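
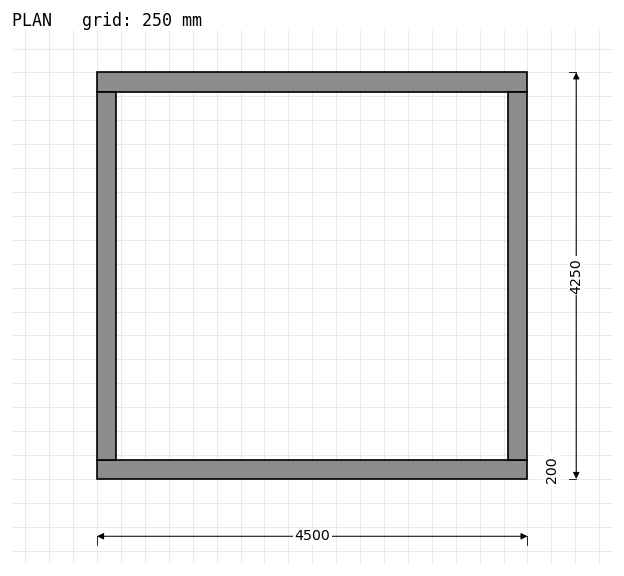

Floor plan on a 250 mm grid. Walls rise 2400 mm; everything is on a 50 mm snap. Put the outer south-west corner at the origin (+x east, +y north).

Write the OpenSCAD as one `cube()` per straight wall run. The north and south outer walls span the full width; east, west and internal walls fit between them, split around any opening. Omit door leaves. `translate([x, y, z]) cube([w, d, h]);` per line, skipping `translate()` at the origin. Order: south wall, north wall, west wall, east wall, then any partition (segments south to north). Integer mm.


cube([4500, 200, 2400]);
translate([0, 4050, 0]) cube([4500, 200, 2400]);
translate([0, 200, 0]) cube([200, 3850, 2400]);
translate([4300, 200, 0]) cube([200, 3850, 2400]);


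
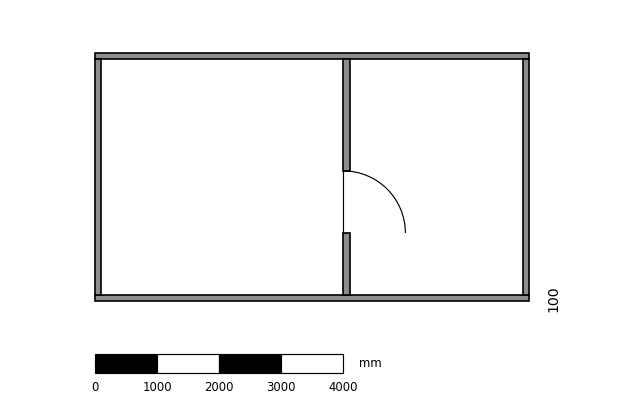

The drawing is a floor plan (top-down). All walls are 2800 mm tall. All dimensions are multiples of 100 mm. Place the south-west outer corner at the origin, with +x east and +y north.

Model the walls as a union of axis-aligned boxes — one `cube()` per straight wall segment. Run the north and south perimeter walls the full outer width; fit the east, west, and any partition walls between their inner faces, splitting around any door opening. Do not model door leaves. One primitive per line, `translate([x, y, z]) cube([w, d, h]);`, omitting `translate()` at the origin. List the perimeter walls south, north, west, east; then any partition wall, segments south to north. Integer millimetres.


cube([7000, 100, 2800]);
translate([0, 3900, 0]) cube([7000, 100, 2800]);
translate([0, 100, 0]) cube([100, 3800, 2800]);
translate([6900, 100, 0]) cube([100, 3800, 2800]);
translate([4000, 100, 0]) cube([100, 1000, 2800]);
translate([4000, 2100, 0]) cube([100, 1800, 2800]);


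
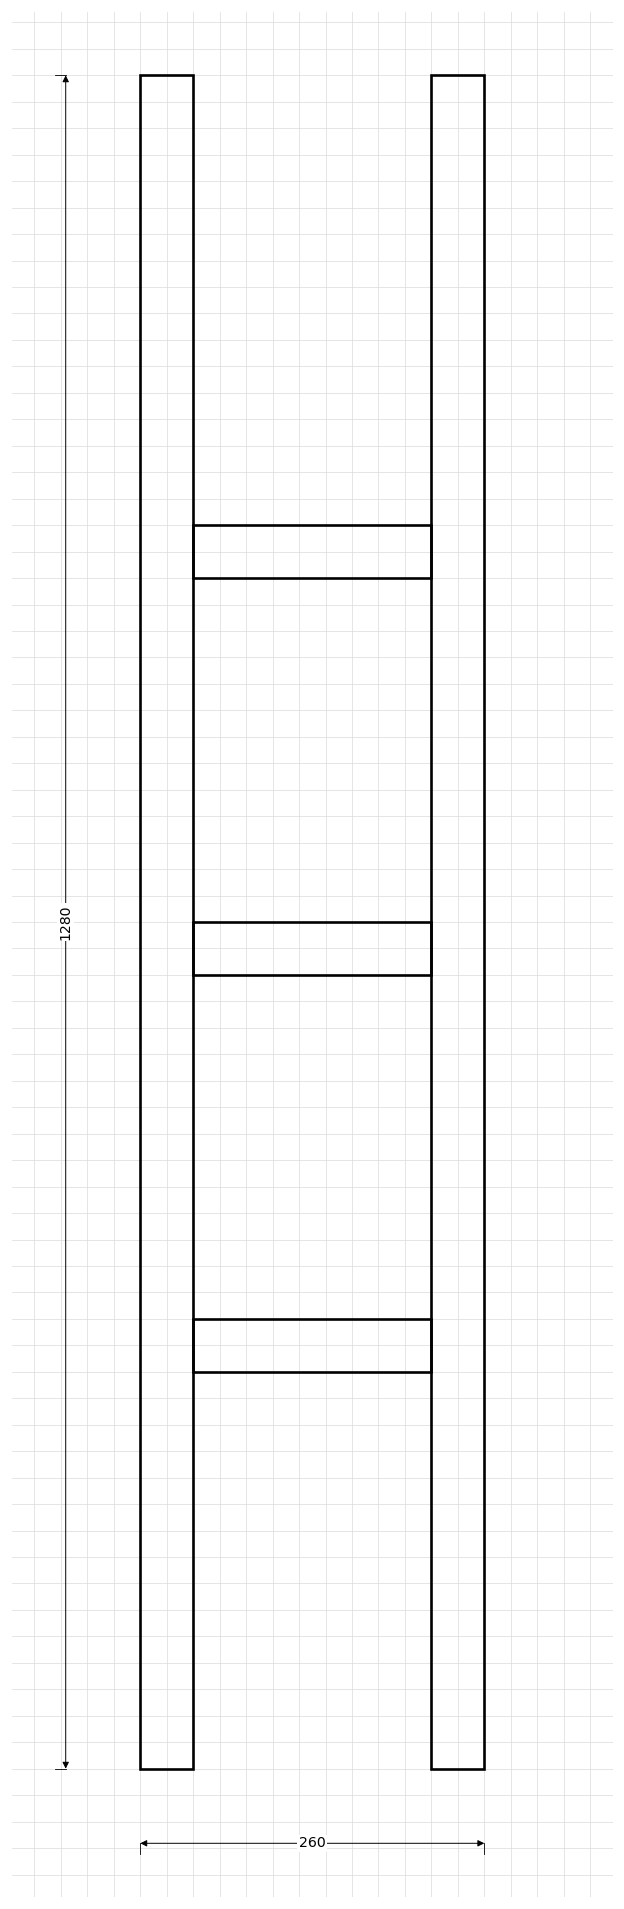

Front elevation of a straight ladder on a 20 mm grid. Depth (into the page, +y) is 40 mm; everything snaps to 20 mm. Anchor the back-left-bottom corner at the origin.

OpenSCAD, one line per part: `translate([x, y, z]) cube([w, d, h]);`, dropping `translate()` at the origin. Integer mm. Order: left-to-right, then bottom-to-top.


cube([40, 40, 1280]);
translate([40, 0, 300]) cube([180, 40, 40]);
translate([40, 0, 600]) cube([180, 40, 40]);
translate([40, 0, 900]) cube([180, 40, 40]);
translate([220, 0, 0]) cube([40, 40, 1280]);


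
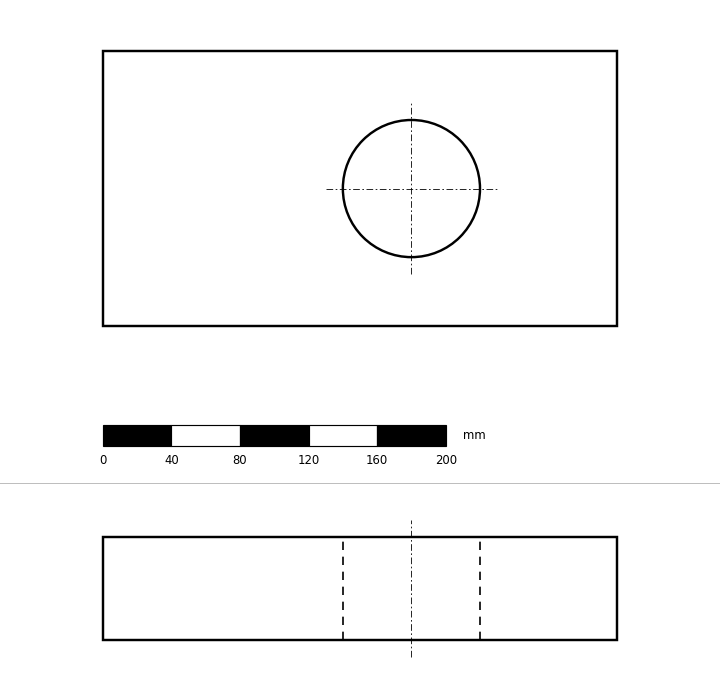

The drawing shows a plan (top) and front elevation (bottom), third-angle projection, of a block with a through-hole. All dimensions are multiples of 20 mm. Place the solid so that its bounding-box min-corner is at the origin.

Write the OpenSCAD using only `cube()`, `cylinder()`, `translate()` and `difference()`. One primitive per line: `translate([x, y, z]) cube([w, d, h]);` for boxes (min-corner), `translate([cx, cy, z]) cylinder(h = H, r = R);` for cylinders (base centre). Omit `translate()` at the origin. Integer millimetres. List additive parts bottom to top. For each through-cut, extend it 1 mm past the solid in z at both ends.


difference() {
  cube([300, 160, 60]);
  translate([180, 80, -1]) cylinder(h = 62, r = 40);
}


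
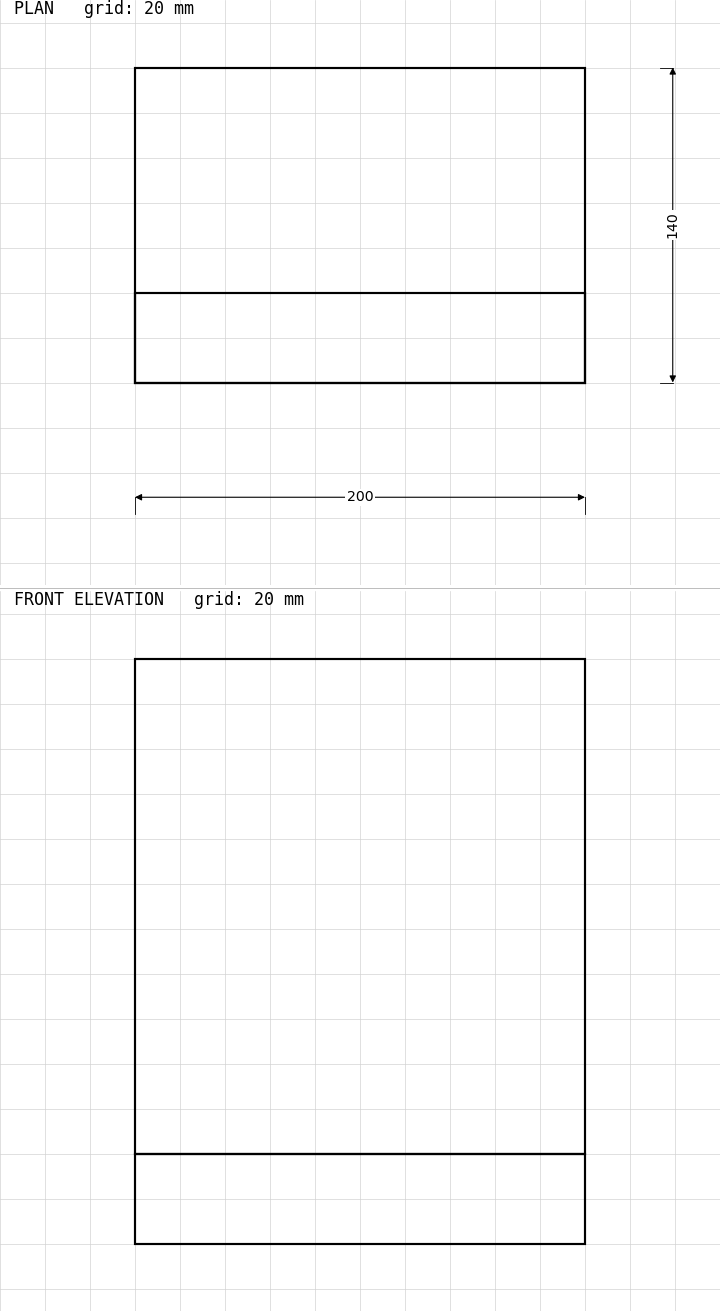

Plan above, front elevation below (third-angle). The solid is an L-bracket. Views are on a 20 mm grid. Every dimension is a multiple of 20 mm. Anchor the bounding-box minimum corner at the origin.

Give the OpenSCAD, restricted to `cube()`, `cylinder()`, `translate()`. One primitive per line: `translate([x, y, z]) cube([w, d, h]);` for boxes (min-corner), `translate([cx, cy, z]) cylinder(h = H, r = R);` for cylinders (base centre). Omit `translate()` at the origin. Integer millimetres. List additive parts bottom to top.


cube([200, 140, 40]);
translate([0, 0, 40]) cube([200, 40, 220]);


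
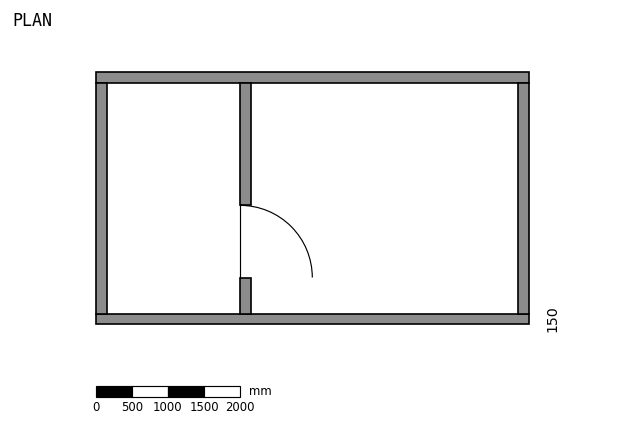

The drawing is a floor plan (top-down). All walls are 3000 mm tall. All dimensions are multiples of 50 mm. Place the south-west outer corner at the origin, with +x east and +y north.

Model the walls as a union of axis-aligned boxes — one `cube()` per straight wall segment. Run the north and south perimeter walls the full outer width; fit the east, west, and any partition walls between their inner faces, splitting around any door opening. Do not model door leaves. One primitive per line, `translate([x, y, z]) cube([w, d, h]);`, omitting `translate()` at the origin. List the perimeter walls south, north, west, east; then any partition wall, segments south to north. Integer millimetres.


cube([6000, 150, 3000]);
translate([0, 3350, 0]) cube([6000, 150, 3000]);
translate([0, 150, 0]) cube([150, 3200, 3000]);
translate([5850, 150, 0]) cube([150, 3200, 3000]);
translate([2000, 150, 0]) cube([150, 500, 3000]);
translate([2000, 1650, 0]) cube([150, 1700, 3000]);


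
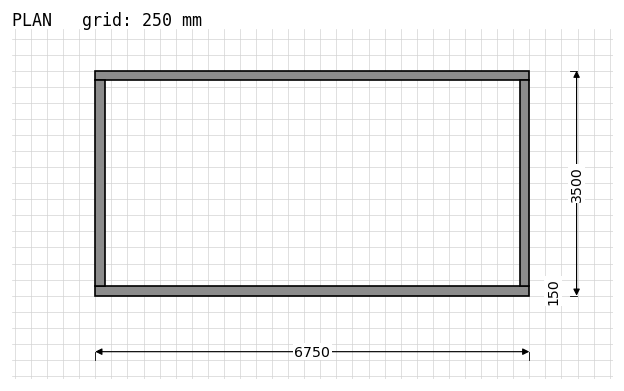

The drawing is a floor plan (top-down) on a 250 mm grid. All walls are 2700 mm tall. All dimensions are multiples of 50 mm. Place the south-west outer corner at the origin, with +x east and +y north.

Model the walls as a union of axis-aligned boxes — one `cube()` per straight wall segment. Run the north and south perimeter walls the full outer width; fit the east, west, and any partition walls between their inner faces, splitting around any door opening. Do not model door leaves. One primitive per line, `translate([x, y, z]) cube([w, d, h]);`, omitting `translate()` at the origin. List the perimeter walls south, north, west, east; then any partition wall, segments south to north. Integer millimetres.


cube([6750, 150, 2700]);
translate([0, 3350, 0]) cube([6750, 150, 2700]);
translate([0, 150, 0]) cube([150, 3200, 2700]);
translate([6600, 150, 0]) cube([150, 3200, 2700]);


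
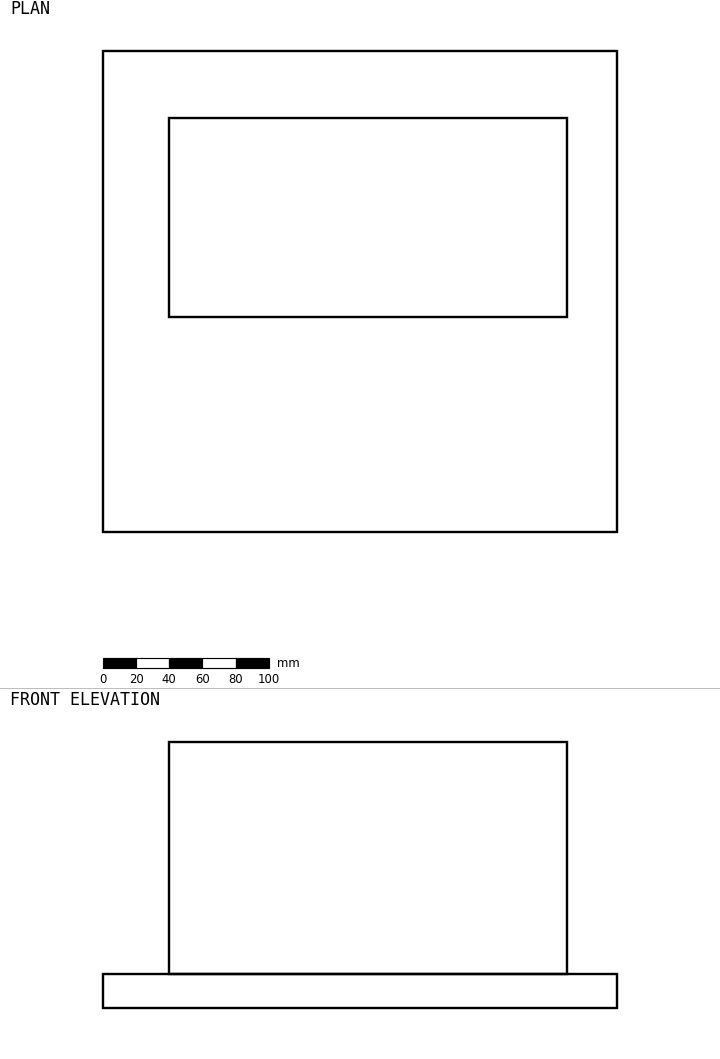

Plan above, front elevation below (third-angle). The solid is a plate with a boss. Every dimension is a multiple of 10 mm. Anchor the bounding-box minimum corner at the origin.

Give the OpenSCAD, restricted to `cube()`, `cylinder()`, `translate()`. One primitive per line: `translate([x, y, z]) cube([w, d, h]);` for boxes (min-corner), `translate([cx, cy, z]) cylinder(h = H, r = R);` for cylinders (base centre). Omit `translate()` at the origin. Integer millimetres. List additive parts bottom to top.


cube([310, 290, 20]);
translate([40, 130, 20]) cube([240, 120, 140]);


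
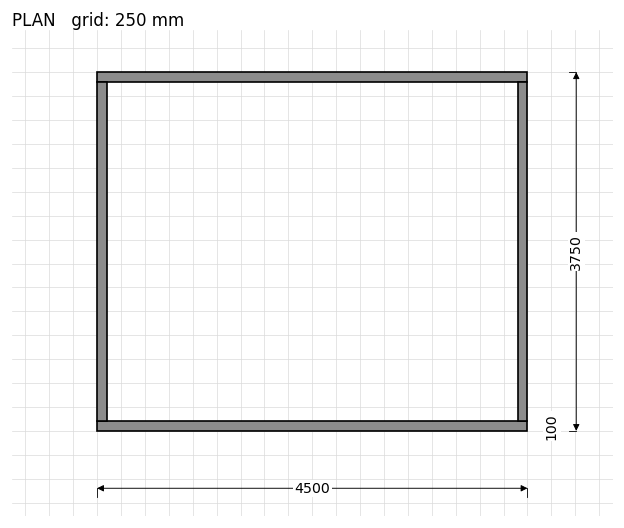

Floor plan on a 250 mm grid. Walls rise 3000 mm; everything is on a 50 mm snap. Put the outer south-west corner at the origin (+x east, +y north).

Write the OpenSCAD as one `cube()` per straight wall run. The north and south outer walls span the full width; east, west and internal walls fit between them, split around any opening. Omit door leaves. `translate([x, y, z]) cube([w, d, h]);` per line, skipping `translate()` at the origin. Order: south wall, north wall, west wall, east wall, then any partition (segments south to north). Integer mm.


cube([4500, 100, 3000]);
translate([0, 3650, 0]) cube([4500, 100, 3000]);
translate([0, 100, 0]) cube([100, 3550, 3000]);
translate([4400, 100, 0]) cube([100, 3550, 3000]);


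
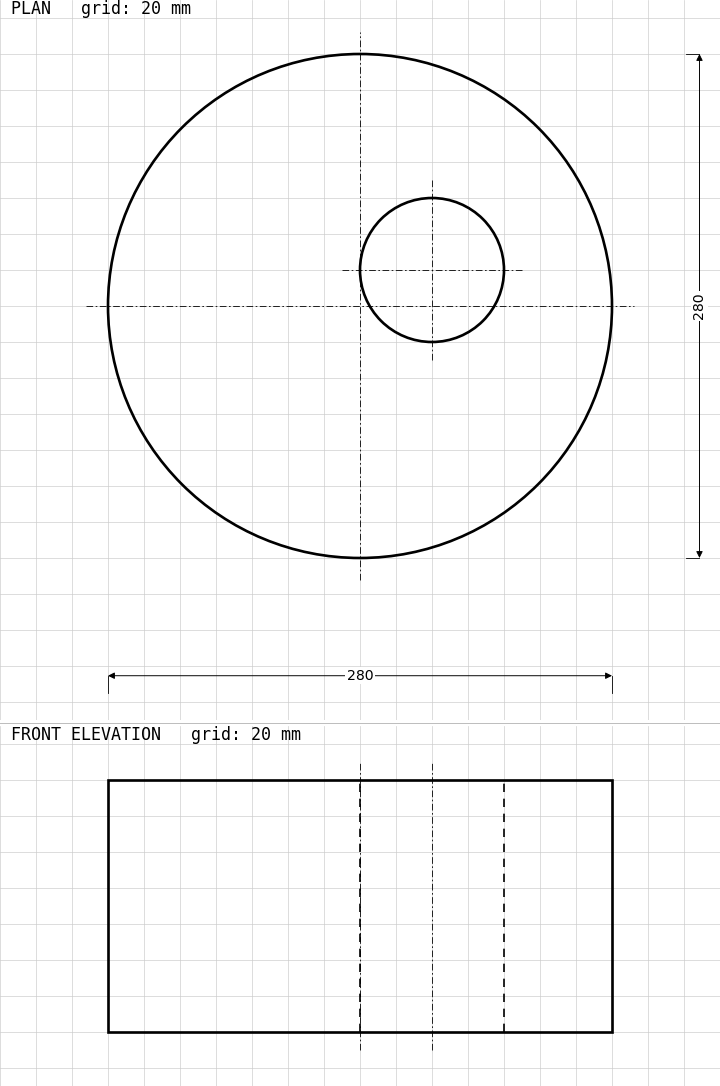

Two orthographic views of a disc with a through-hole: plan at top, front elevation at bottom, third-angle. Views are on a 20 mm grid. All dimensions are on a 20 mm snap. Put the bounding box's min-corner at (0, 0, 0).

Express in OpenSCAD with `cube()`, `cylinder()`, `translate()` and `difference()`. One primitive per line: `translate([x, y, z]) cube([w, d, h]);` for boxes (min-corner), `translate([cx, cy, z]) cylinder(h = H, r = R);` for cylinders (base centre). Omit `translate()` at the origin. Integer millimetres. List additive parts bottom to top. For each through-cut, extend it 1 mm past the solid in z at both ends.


difference() {
  translate([140, 140, 0]) cylinder(h = 140, r = 140);
  translate([180, 160, -1]) cylinder(h = 142, r = 40);
}


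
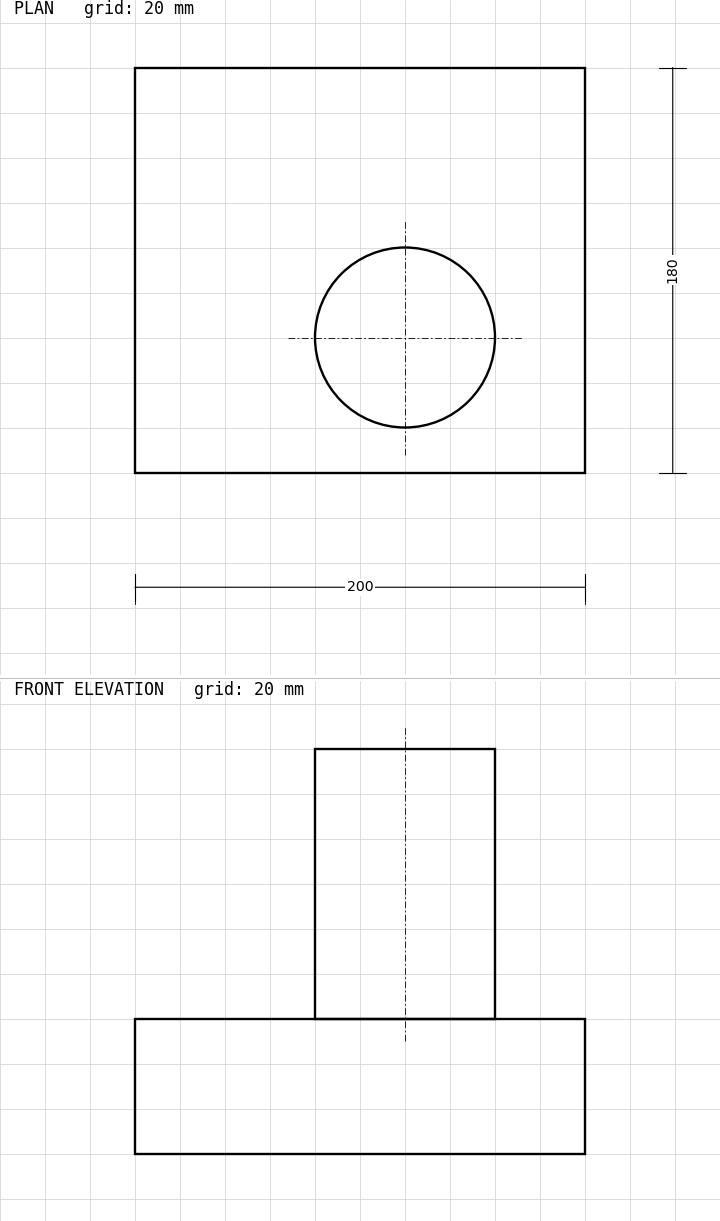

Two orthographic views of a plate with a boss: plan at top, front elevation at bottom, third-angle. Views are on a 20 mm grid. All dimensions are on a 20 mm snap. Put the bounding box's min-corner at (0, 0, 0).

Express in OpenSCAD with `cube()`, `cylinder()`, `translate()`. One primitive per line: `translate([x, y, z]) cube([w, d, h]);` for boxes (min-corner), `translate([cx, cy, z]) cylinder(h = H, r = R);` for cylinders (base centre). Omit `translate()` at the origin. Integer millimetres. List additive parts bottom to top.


cube([200, 180, 60]);
translate([120, 60, 60]) cylinder(h = 120, r = 40);


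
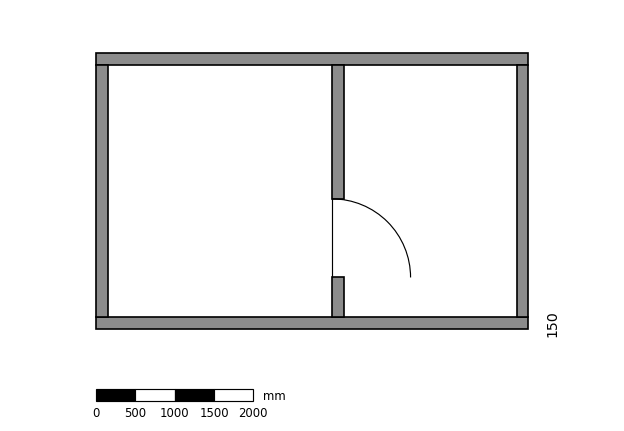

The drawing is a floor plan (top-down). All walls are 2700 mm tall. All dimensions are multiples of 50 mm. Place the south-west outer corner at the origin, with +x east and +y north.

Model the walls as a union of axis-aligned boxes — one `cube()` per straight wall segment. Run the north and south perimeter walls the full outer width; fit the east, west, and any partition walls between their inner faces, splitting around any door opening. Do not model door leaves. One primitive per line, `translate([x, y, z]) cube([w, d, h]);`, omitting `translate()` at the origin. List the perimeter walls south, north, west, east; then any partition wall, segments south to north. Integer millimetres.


cube([5500, 150, 2700]);
translate([0, 3350, 0]) cube([5500, 150, 2700]);
translate([0, 150, 0]) cube([150, 3200, 2700]);
translate([5350, 150, 0]) cube([150, 3200, 2700]);
translate([3000, 150, 0]) cube([150, 500, 2700]);
translate([3000, 1650, 0]) cube([150, 1700, 2700]);


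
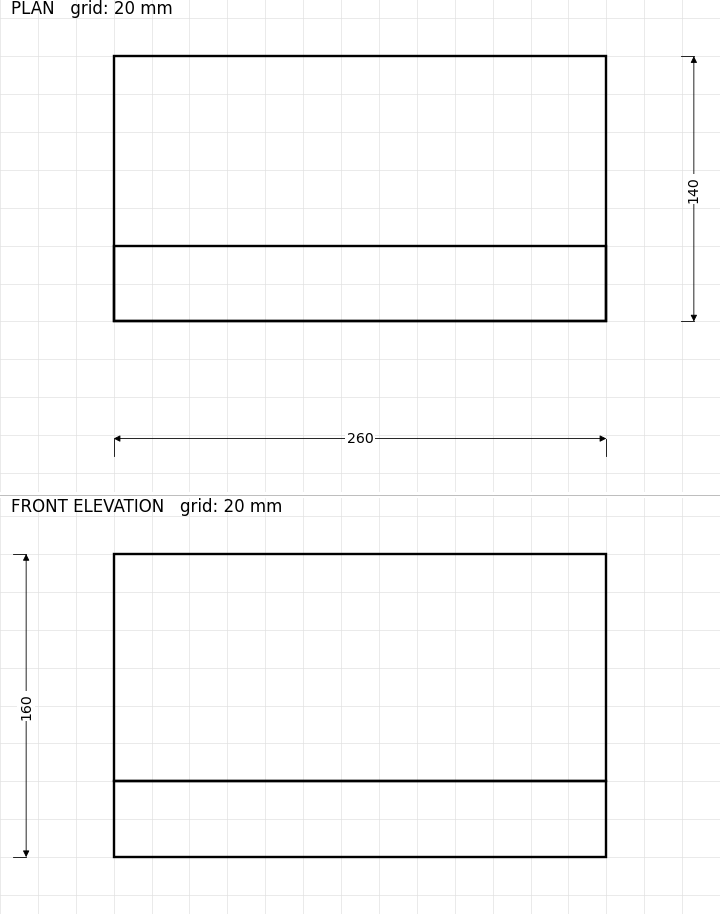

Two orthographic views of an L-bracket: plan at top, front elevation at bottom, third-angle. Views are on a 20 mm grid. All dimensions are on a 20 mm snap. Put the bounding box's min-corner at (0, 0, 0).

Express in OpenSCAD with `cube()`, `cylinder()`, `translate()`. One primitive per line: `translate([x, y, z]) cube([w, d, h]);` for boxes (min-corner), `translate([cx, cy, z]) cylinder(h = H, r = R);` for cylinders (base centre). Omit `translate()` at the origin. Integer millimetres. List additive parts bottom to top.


cube([260, 140, 40]);
translate([0, 0, 40]) cube([260, 40, 120]);


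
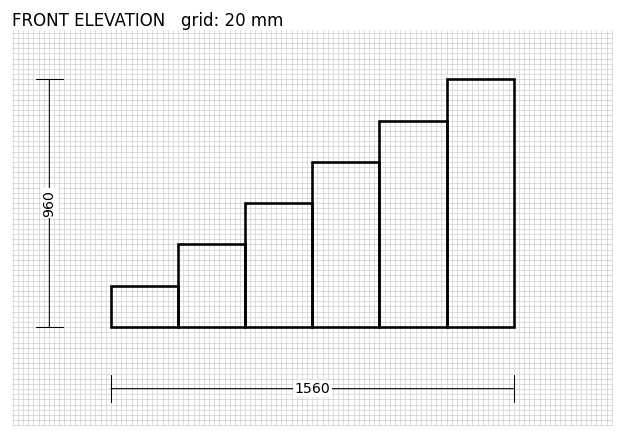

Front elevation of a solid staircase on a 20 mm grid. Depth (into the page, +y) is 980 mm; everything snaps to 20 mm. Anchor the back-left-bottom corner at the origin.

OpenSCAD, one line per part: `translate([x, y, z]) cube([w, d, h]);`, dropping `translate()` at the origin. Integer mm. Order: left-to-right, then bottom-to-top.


cube([260, 980, 160]);
translate([260, 0, 0]) cube([260, 980, 320]);
translate([520, 0, 0]) cube([260, 980, 480]);
translate([780, 0, 0]) cube([260, 980, 640]);
translate([1040, 0, 0]) cube([260, 980, 800]);
translate([1300, 0, 0]) cube([260, 980, 960]);


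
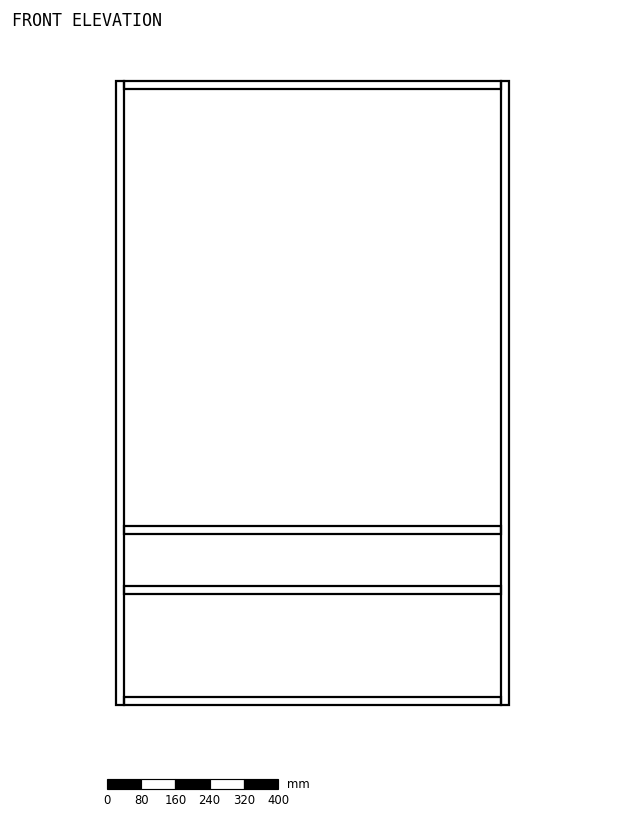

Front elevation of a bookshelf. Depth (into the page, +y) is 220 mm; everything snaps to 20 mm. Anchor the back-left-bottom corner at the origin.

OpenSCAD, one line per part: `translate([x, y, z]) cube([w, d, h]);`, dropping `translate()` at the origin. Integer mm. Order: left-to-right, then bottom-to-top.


cube([20, 220, 1460]);
translate([20, 0, 0]) cube([880, 220, 20]);
translate([20, 0, 260]) cube([880, 220, 20]);
translate([20, 0, 400]) cube([880, 220, 20]);
translate([20, 0, 1440]) cube([880, 220, 20]);
translate([900, 0, 0]) cube([20, 220, 1460]);


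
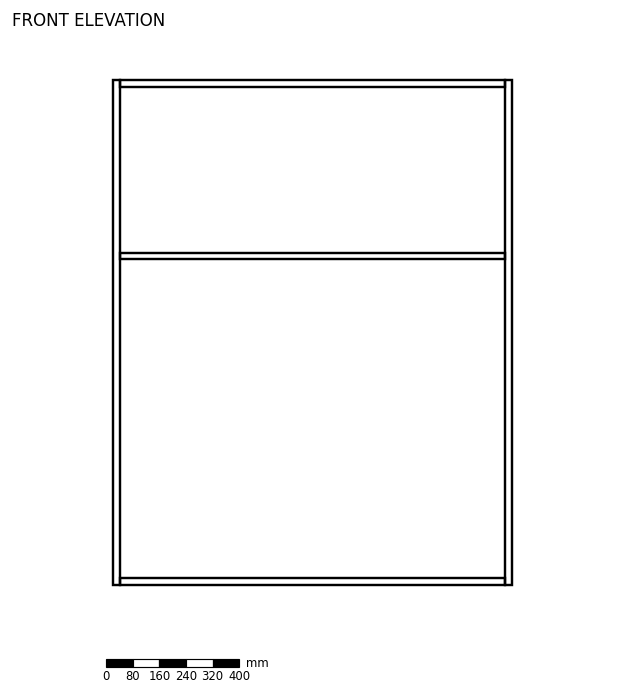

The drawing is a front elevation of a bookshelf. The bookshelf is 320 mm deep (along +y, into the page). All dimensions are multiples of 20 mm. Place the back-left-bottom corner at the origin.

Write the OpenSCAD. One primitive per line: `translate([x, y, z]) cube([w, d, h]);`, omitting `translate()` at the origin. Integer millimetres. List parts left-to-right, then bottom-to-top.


cube([20, 320, 1520]);
translate([20, 0, 0]) cube([1160, 320, 20]);
translate([20, 0, 980]) cube([1160, 320, 20]);
translate([20, 0, 1500]) cube([1160, 320, 20]);
translate([1180, 0, 0]) cube([20, 320, 1520]);


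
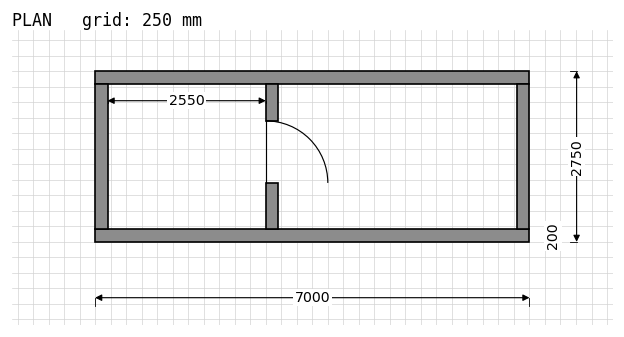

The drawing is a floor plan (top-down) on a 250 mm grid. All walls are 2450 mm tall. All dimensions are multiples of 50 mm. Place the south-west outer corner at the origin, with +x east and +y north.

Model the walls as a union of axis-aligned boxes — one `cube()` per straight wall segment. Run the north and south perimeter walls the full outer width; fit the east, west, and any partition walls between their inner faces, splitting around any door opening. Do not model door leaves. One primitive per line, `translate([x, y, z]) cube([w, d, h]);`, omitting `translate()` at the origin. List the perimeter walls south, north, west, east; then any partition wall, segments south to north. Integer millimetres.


cube([7000, 200, 2450]);
translate([0, 2550, 0]) cube([7000, 200, 2450]);
translate([0, 200, 0]) cube([200, 2350, 2450]);
translate([6800, 200, 0]) cube([200, 2350, 2450]);
translate([2750, 200, 0]) cube([200, 750, 2450]);
translate([2750, 1950, 0]) cube([200, 600, 2450]);


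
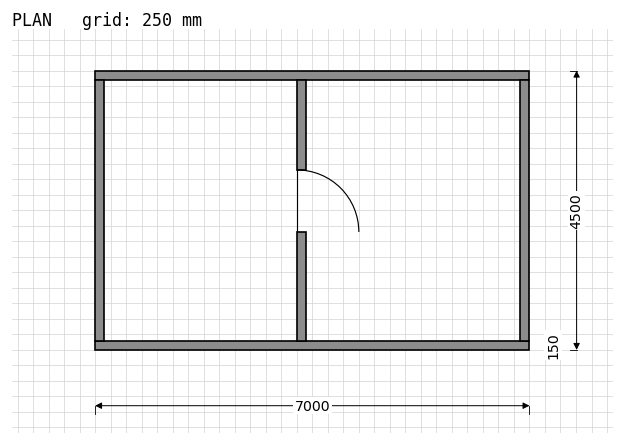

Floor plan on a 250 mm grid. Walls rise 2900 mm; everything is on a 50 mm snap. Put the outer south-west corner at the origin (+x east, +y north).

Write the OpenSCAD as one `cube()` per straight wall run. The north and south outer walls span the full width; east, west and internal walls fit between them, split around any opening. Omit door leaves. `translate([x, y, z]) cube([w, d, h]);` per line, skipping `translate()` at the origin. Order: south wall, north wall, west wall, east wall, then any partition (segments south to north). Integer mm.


cube([7000, 150, 2900]);
translate([0, 4350, 0]) cube([7000, 150, 2900]);
translate([0, 150, 0]) cube([150, 4200, 2900]);
translate([6850, 150, 0]) cube([150, 4200, 2900]);
translate([3250, 150, 0]) cube([150, 1750, 2900]);
translate([3250, 2900, 0]) cube([150, 1450, 2900]);


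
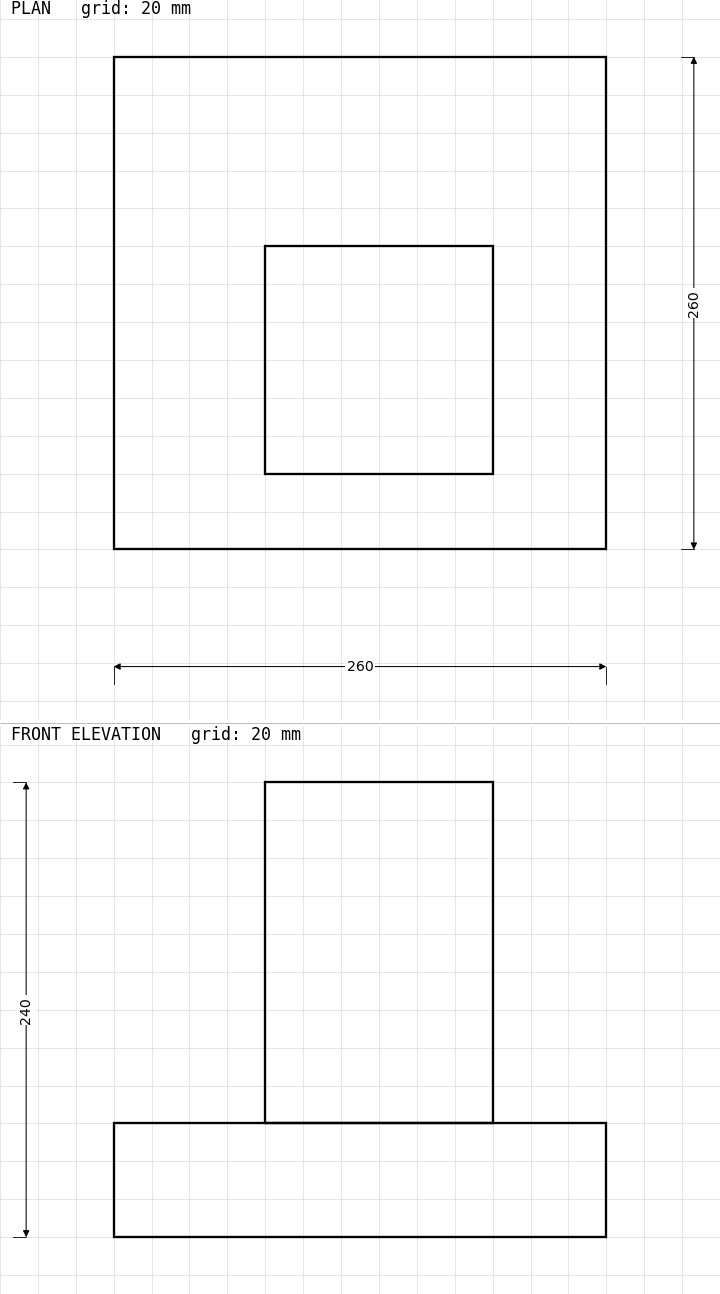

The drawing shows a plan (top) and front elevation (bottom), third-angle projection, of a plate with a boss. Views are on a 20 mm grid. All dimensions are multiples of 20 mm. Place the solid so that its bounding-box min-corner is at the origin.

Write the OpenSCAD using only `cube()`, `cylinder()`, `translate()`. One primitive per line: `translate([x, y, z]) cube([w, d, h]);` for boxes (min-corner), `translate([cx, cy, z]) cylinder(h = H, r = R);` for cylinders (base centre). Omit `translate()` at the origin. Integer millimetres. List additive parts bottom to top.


cube([260, 260, 60]);
translate([80, 40, 60]) cube([120, 120, 180]);


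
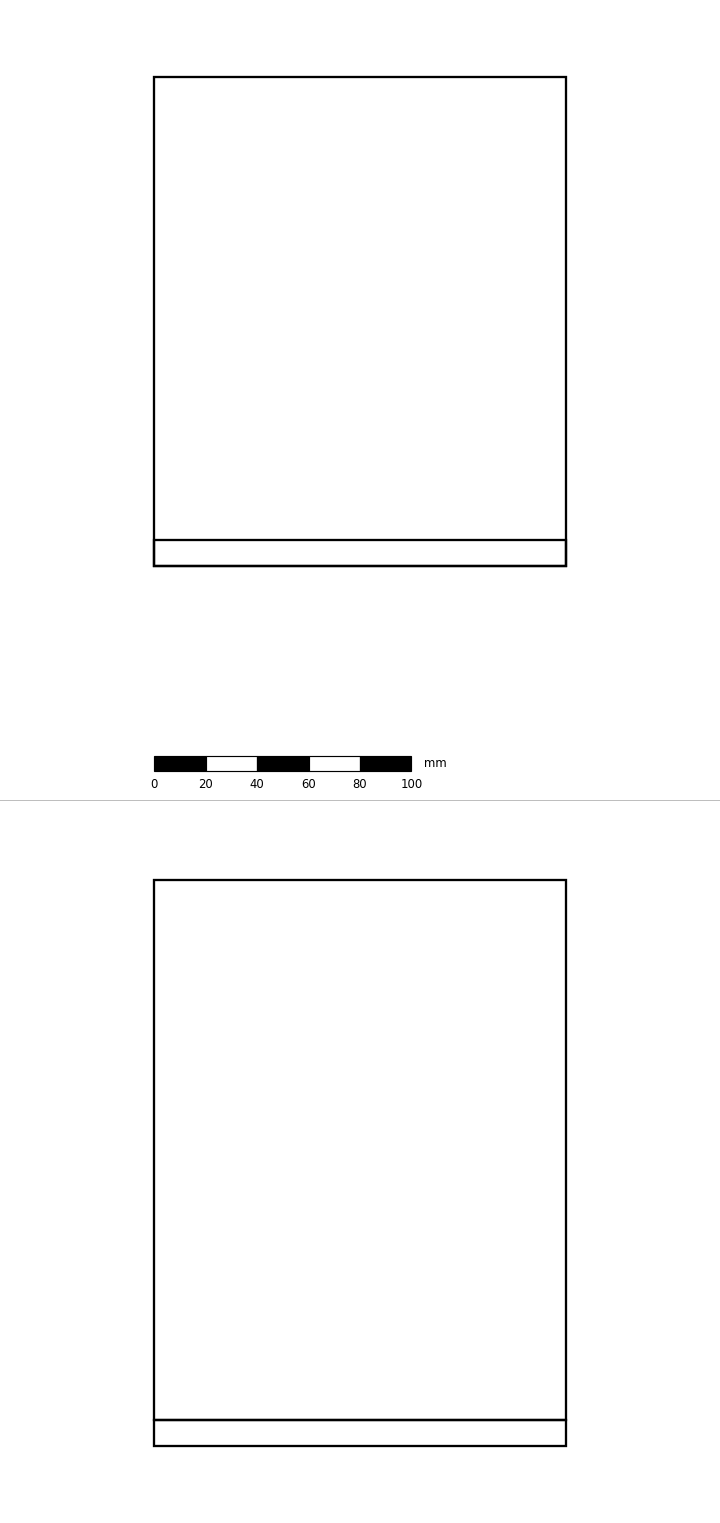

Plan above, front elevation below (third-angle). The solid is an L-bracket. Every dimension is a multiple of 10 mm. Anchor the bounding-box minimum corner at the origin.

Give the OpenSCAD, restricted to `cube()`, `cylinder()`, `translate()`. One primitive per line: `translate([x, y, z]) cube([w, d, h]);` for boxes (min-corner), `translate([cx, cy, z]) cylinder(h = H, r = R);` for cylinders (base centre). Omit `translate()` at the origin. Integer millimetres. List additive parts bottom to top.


cube([160, 190, 10]);
translate([0, 0, 10]) cube([160, 10, 210]);


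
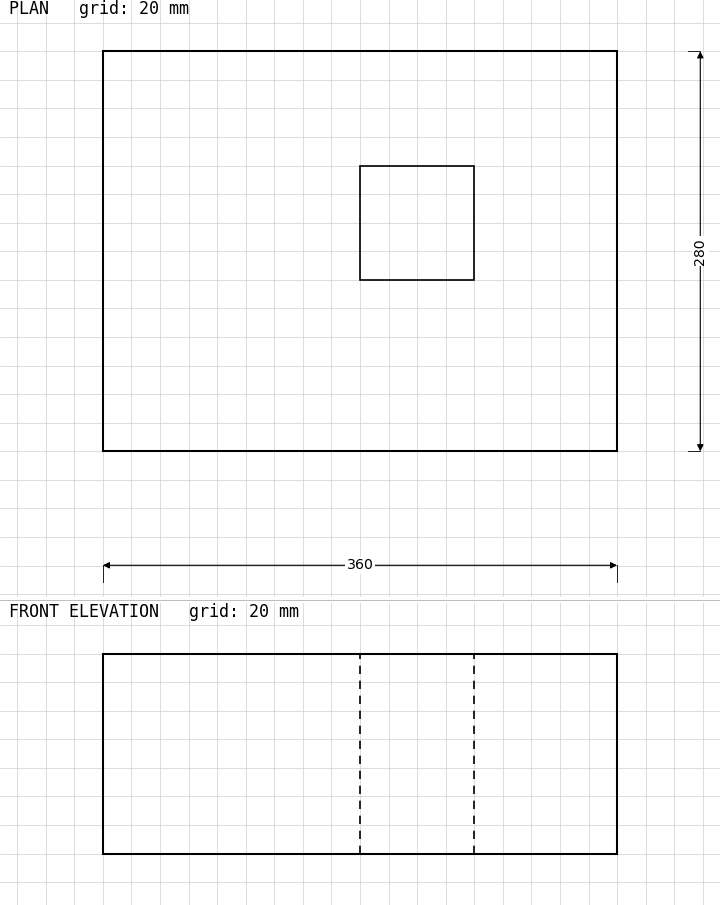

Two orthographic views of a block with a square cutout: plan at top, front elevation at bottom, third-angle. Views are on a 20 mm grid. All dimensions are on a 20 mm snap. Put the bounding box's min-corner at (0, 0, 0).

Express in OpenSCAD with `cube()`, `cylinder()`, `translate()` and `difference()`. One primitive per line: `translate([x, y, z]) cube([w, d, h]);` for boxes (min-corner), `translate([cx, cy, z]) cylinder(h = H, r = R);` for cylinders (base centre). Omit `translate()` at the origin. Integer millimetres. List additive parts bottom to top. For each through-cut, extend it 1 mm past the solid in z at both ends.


difference() {
  cube([360, 280, 140]);
  translate([180, 120, -1]) cube([80, 80, 142]);
}


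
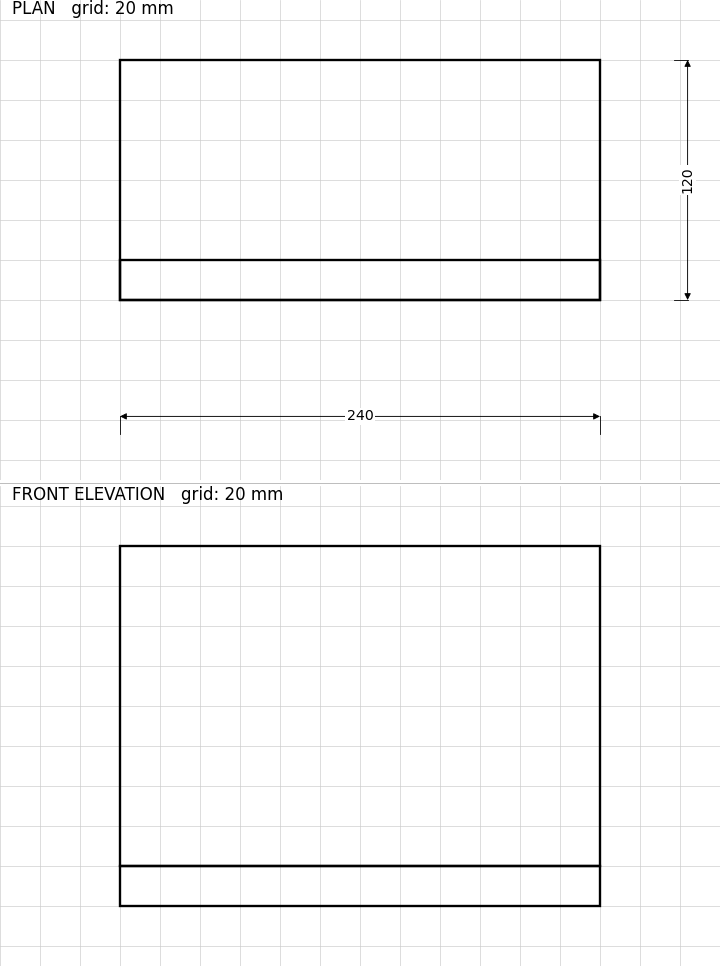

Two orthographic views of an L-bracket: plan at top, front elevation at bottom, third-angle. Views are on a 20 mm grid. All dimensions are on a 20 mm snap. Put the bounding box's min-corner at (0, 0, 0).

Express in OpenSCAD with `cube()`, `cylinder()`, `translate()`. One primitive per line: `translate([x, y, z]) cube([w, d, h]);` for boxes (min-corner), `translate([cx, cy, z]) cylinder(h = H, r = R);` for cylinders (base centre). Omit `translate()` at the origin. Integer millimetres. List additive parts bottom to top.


cube([240, 120, 20]);
translate([0, 0, 20]) cube([240, 20, 160]);


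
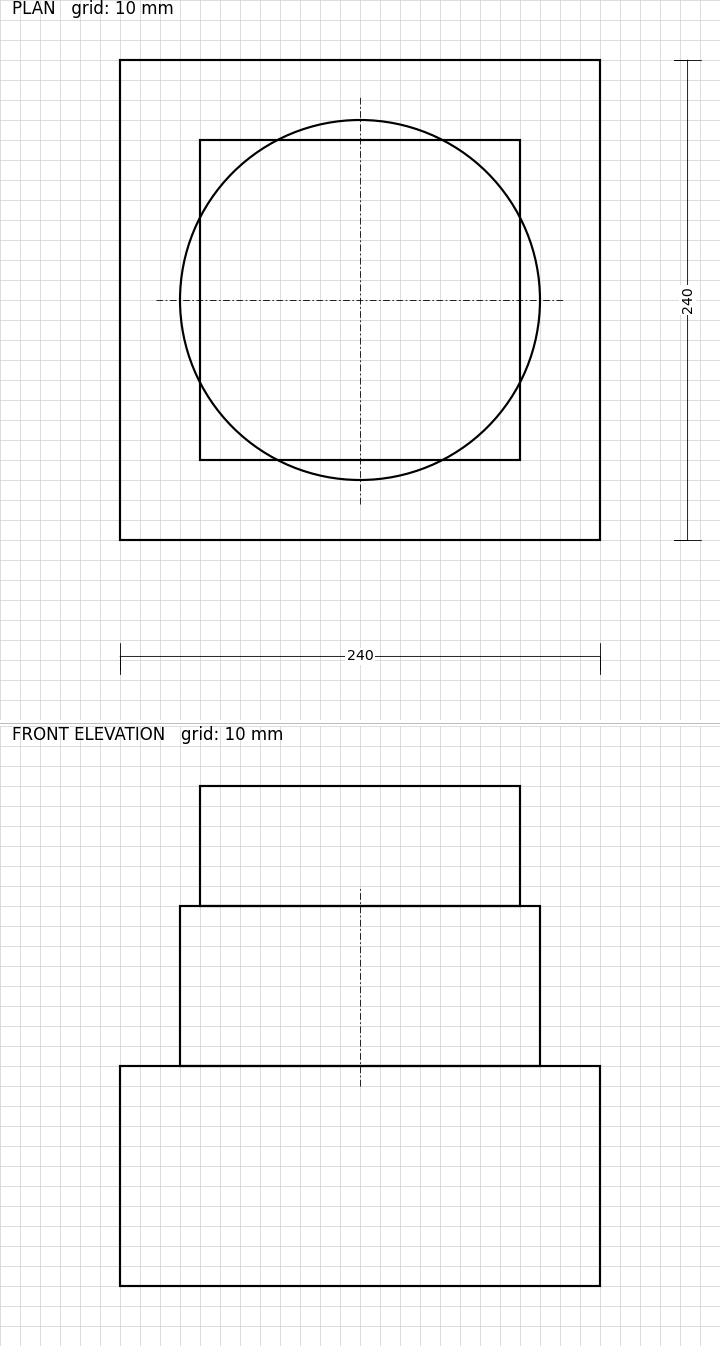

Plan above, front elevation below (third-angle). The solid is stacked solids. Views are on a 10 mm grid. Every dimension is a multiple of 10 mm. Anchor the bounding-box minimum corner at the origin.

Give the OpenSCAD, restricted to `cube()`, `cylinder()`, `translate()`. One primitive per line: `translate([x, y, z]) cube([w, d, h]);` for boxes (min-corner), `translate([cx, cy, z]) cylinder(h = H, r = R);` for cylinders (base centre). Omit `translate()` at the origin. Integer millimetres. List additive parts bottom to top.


cube([240, 240, 110]);
translate([120, 120, 110]) cylinder(h = 80, r = 90);
translate([40, 40, 190]) cube([160, 160, 60]);


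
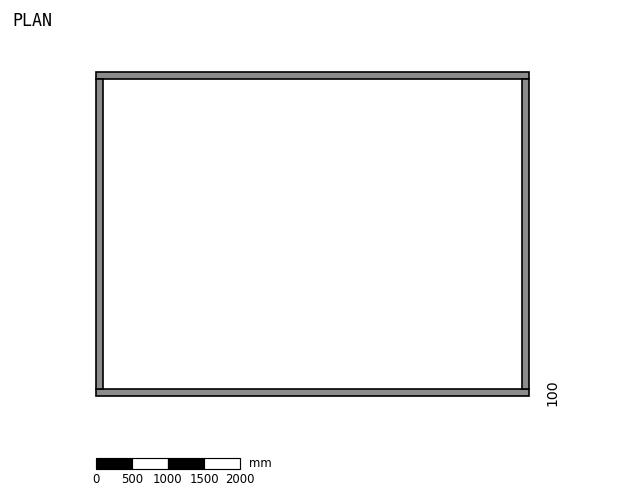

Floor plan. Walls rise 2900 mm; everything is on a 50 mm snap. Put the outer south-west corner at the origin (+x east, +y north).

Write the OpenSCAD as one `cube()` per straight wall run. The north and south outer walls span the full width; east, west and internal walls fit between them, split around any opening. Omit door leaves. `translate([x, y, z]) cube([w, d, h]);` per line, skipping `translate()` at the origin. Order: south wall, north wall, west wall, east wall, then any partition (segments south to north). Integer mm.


cube([6000, 100, 2900]);
translate([0, 4400, 0]) cube([6000, 100, 2900]);
translate([0, 100, 0]) cube([100, 4300, 2900]);
translate([5900, 100, 0]) cube([100, 4300, 2900]);


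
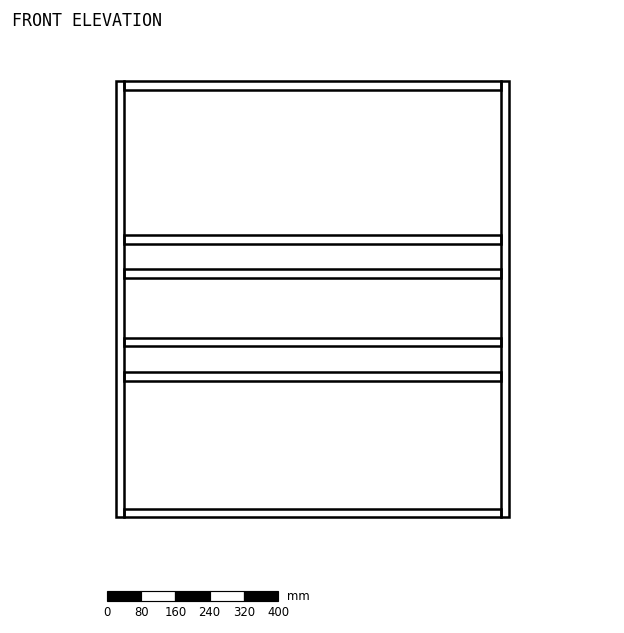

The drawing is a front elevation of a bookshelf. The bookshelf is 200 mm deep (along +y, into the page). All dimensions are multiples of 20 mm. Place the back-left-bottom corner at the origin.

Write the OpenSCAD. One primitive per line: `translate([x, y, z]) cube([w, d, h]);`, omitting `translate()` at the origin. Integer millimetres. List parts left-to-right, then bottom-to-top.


cube([20, 200, 1020]);
translate([20, 0, 0]) cube([880, 200, 20]);
translate([20, 0, 320]) cube([880, 200, 20]);
translate([20, 0, 400]) cube([880, 200, 20]);
translate([20, 0, 560]) cube([880, 200, 20]);
translate([20, 0, 640]) cube([880, 200, 20]);
translate([20, 0, 1000]) cube([880, 200, 20]);
translate([900, 0, 0]) cube([20, 200, 1020]);


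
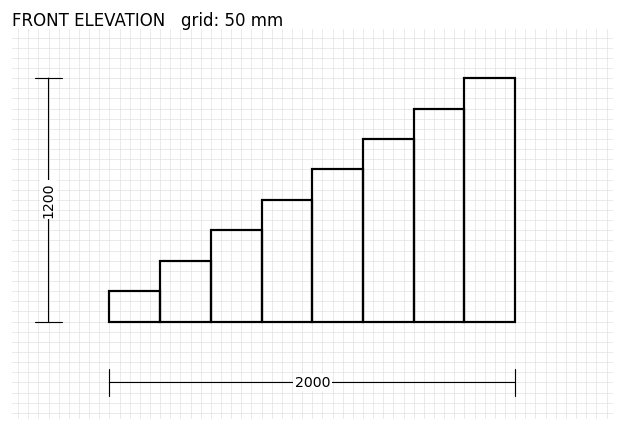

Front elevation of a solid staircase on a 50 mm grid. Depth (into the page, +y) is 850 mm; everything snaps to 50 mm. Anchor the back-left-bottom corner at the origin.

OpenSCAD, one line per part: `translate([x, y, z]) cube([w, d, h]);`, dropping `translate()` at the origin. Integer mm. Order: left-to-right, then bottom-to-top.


cube([250, 850, 150]);
translate([250, 0, 0]) cube([250, 850, 300]);
translate([500, 0, 0]) cube([250, 850, 450]);
translate([750, 0, 0]) cube([250, 850, 600]);
translate([1000, 0, 0]) cube([250, 850, 750]);
translate([1250, 0, 0]) cube([250, 850, 900]);
translate([1500, 0, 0]) cube([250, 850, 1050]);
translate([1750, 0, 0]) cube([250, 850, 1200]);


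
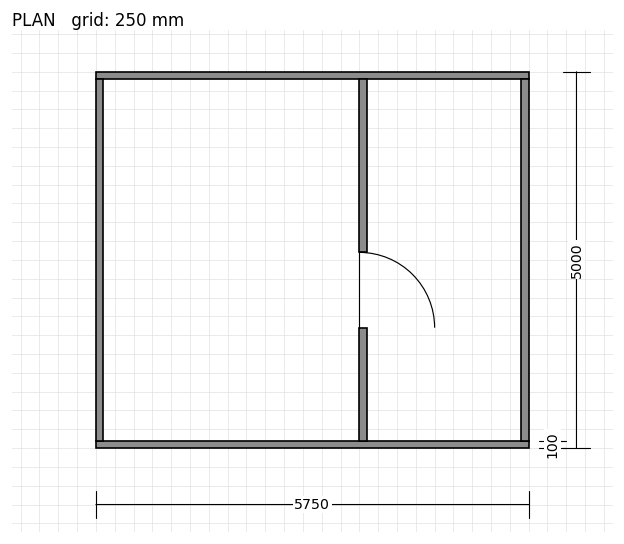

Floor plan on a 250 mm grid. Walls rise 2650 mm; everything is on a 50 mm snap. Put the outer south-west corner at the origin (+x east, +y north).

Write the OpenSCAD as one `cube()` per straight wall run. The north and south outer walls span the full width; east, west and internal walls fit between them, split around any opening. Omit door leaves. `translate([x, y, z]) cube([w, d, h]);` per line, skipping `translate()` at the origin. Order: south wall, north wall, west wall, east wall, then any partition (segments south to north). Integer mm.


cube([5750, 100, 2650]);
translate([0, 4900, 0]) cube([5750, 100, 2650]);
translate([0, 100, 0]) cube([100, 4800, 2650]);
translate([5650, 100, 0]) cube([100, 4800, 2650]);
translate([3500, 100, 0]) cube([100, 1500, 2650]);
translate([3500, 2600, 0]) cube([100, 2300, 2650]);


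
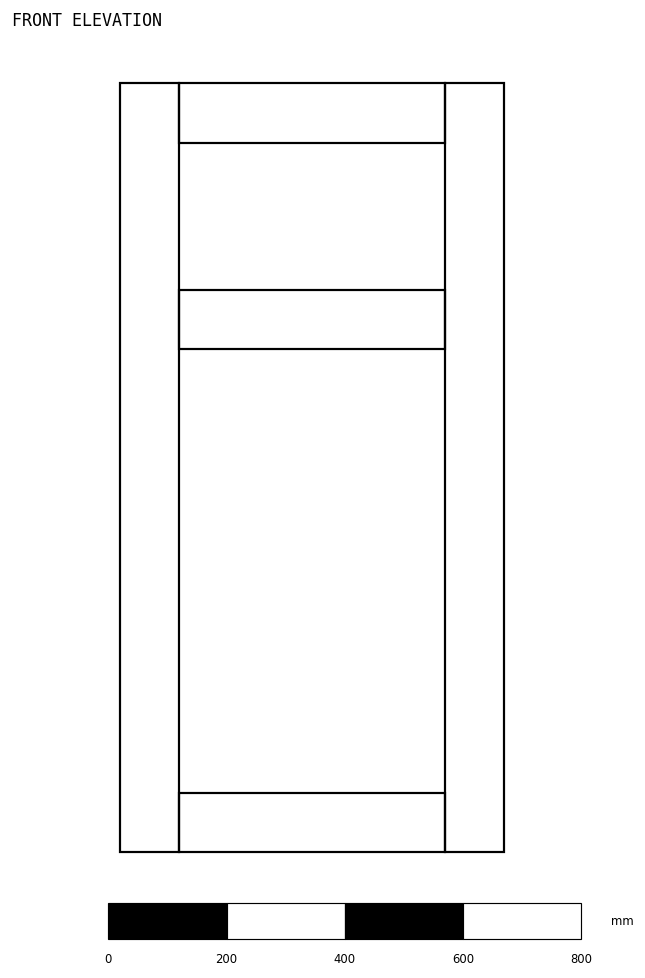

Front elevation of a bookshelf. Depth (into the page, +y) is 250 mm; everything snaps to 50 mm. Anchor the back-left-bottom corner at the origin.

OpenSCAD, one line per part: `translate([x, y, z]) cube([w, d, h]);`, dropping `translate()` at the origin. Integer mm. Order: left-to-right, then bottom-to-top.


cube([100, 250, 1300]);
translate([100, 0, 0]) cube([450, 250, 100]);
translate([100, 0, 850]) cube([450, 250, 100]);
translate([100, 0, 1200]) cube([450, 250, 100]);
translate([550, 0, 0]) cube([100, 250, 1300]);


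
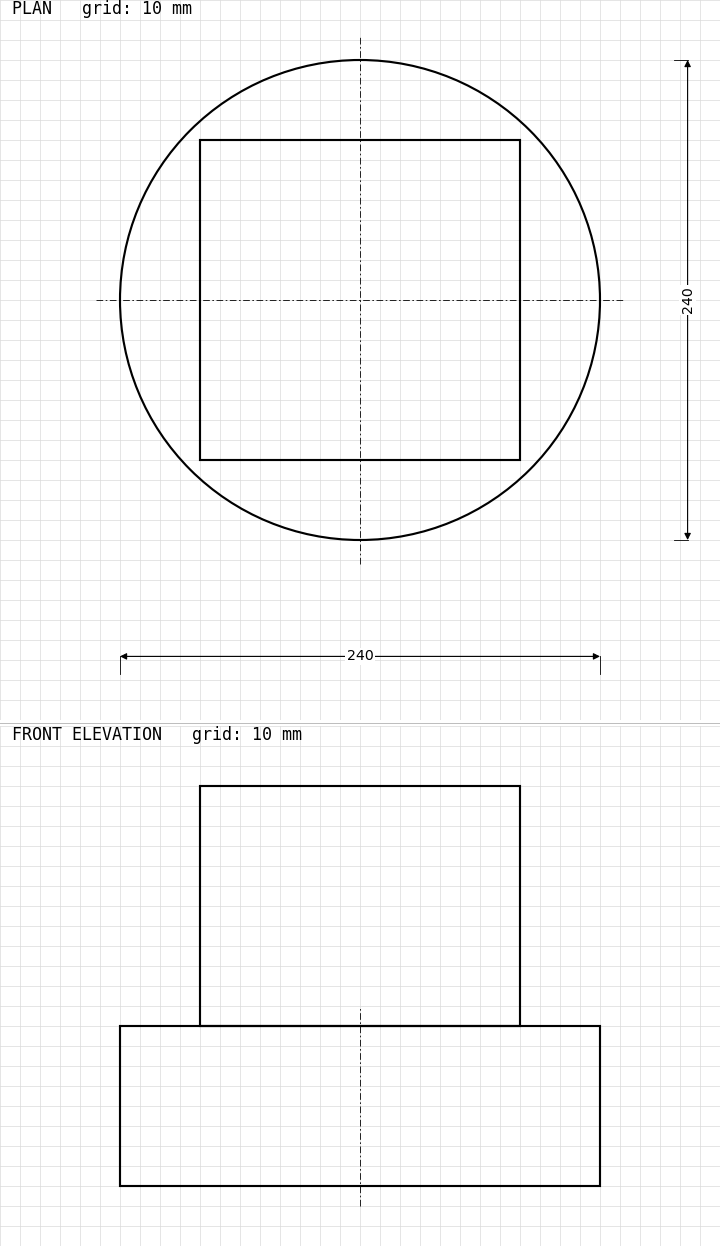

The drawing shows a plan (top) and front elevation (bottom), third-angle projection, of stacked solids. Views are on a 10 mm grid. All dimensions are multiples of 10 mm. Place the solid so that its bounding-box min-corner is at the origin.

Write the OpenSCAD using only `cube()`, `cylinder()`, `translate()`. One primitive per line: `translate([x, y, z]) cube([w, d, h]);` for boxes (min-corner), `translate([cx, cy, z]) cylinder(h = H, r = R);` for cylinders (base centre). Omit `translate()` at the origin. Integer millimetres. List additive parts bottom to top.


translate([120, 120, 0]) cylinder(h = 80, r = 120);
translate([40, 40, 80]) cube([160, 160, 120]);


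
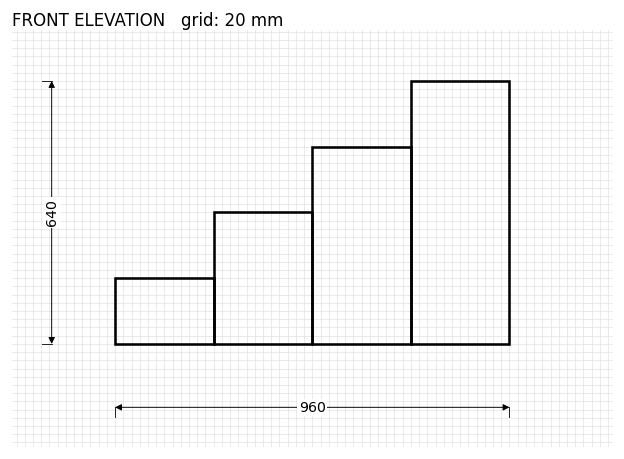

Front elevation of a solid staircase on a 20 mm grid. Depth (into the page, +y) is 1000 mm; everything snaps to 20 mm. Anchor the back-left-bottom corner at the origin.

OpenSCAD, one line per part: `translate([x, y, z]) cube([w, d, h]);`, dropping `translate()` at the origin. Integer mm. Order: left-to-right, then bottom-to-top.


cube([240, 1000, 160]);
translate([240, 0, 0]) cube([240, 1000, 320]);
translate([480, 0, 0]) cube([240, 1000, 480]);
translate([720, 0, 0]) cube([240, 1000, 640]);


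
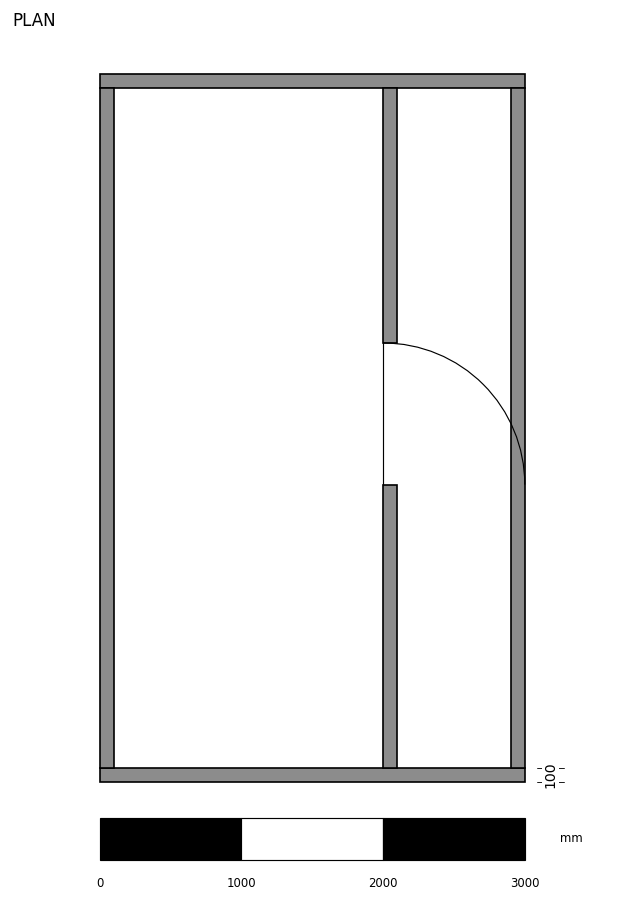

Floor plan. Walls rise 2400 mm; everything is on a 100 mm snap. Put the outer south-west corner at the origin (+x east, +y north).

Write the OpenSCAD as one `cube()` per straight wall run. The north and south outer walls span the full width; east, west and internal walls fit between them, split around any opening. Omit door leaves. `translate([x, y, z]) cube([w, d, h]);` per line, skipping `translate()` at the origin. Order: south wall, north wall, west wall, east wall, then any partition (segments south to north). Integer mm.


cube([3000, 100, 2400]);
translate([0, 4900, 0]) cube([3000, 100, 2400]);
translate([0, 100, 0]) cube([100, 4800, 2400]);
translate([2900, 100, 0]) cube([100, 4800, 2400]);
translate([2000, 100, 0]) cube([100, 2000, 2400]);
translate([2000, 3100, 0]) cube([100, 1800, 2400]);


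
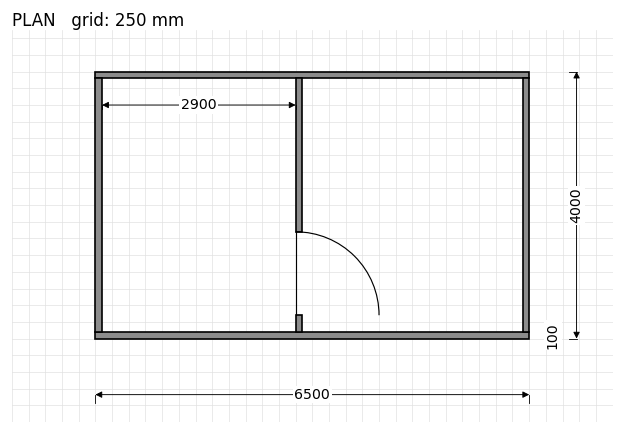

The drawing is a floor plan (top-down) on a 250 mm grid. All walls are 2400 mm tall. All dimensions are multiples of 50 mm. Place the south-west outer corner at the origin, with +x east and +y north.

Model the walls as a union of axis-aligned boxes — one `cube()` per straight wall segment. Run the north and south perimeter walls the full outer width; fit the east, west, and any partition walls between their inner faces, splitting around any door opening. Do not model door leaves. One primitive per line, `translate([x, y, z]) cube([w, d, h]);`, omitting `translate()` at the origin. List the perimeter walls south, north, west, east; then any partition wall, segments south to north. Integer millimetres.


cube([6500, 100, 2400]);
translate([0, 3900, 0]) cube([6500, 100, 2400]);
translate([0, 100, 0]) cube([100, 3800, 2400]);
translate([6400, 100, 0]) cube([100, 3800, 2400]);
translate([3000, 100, 0]) cube([100, 250, 2400]);
translate([3000, 1600, 0]) cube([100, 2300, 2400]);


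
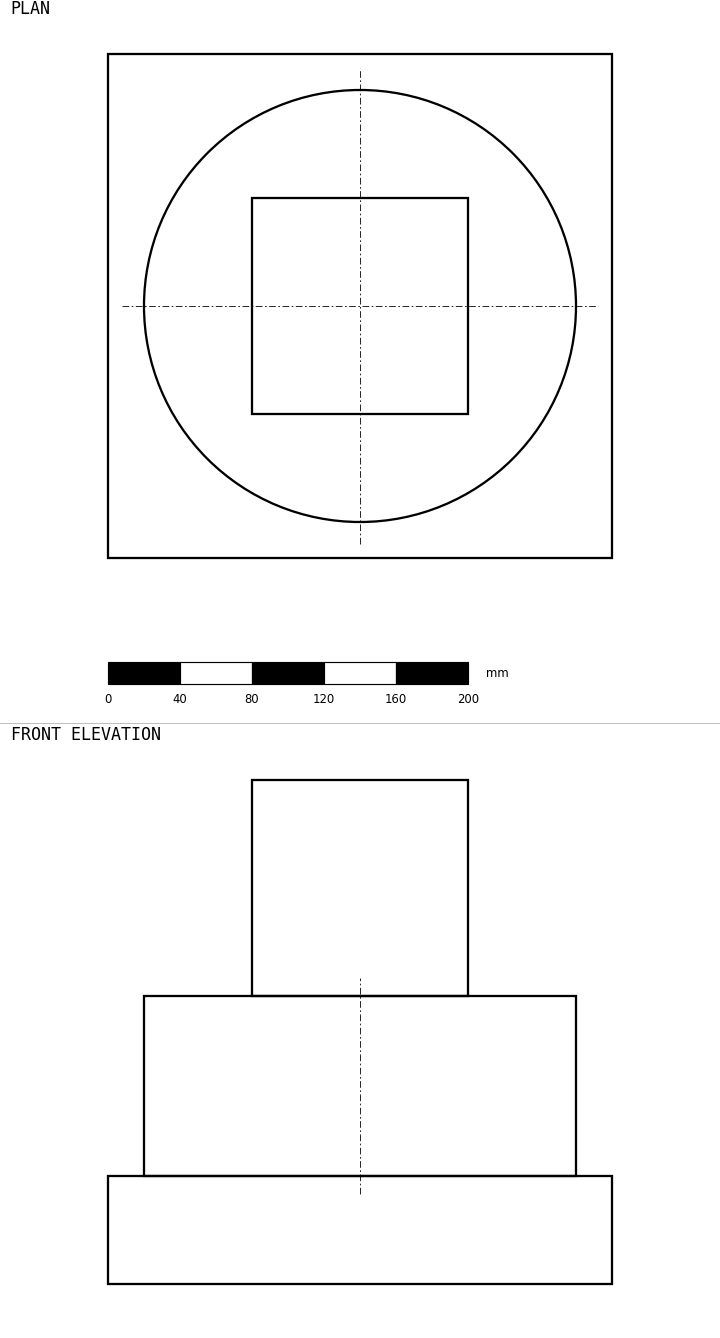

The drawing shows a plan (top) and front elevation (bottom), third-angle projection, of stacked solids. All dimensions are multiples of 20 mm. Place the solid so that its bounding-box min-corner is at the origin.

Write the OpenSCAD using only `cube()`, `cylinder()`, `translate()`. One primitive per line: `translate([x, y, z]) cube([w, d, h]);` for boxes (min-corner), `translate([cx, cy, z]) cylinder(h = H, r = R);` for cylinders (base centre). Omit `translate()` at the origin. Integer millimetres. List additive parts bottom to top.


cube([280, 280, 60]);
translate([140, 140, 60]) cylinder(h = 100, r = 120);
translate([80, 80, 160]) cube([120, 120, 120]);


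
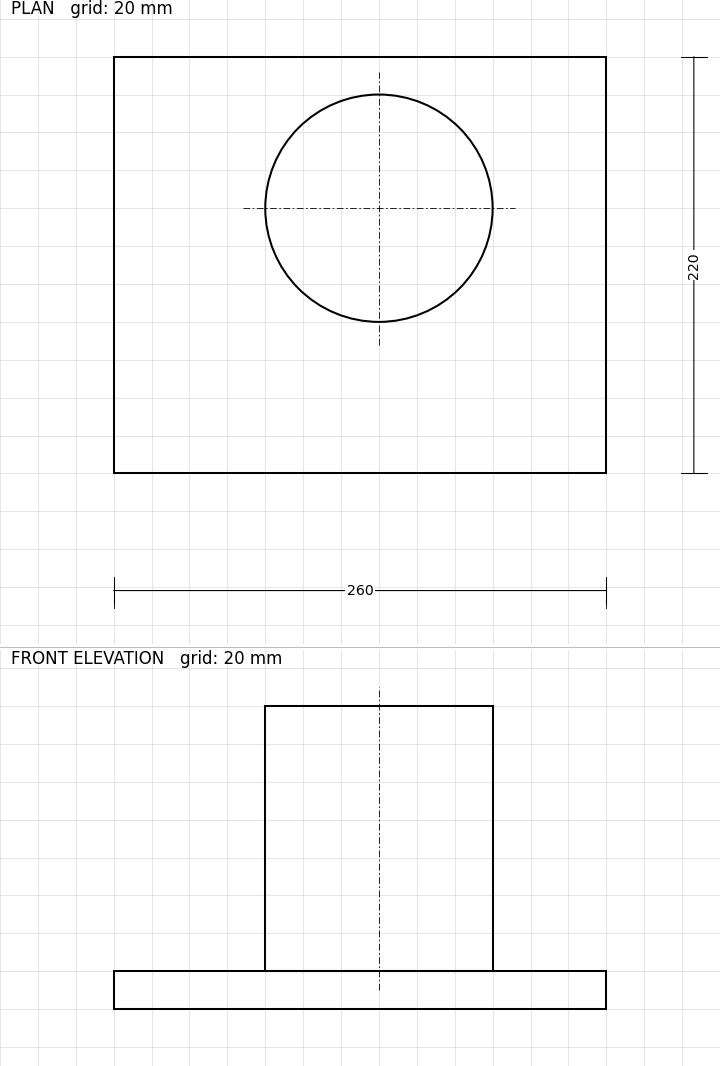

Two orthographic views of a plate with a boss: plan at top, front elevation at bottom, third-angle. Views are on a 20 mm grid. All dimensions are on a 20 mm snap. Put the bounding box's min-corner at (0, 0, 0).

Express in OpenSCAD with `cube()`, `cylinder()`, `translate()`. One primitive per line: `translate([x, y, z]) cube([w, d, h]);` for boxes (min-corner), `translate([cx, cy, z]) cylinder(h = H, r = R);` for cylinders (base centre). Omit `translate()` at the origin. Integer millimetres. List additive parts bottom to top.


cube([260, 220, 20]);
translate([140, 140, 20]) cylinder(h = 140, r = 60);


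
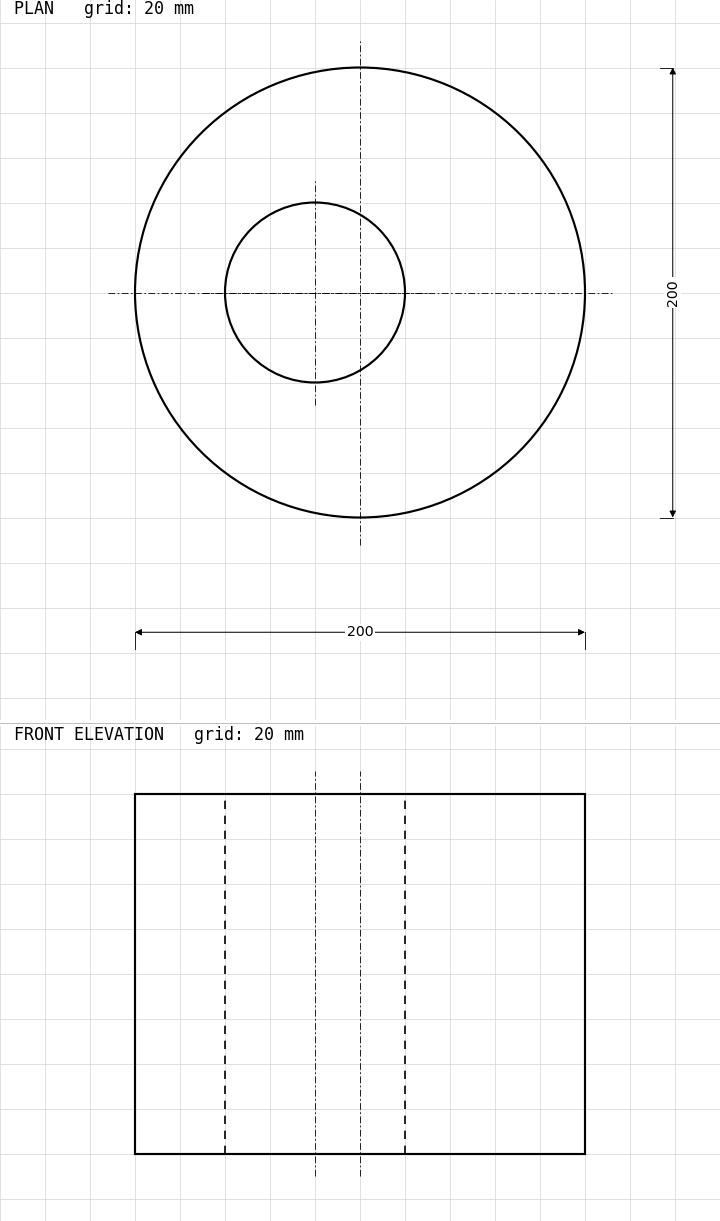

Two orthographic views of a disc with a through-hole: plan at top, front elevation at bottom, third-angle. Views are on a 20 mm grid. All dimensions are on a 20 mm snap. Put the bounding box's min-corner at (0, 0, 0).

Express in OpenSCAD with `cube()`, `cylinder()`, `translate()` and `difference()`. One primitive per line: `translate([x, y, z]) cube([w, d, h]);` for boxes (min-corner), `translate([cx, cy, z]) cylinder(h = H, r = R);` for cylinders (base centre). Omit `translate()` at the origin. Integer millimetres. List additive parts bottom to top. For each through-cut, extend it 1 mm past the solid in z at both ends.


difference() {
  translate([100, 100, 0]) cylinder(h = 160, r = 100);
  translate([80, 100, -1]) cylinder(h = 162, r = 40);
}


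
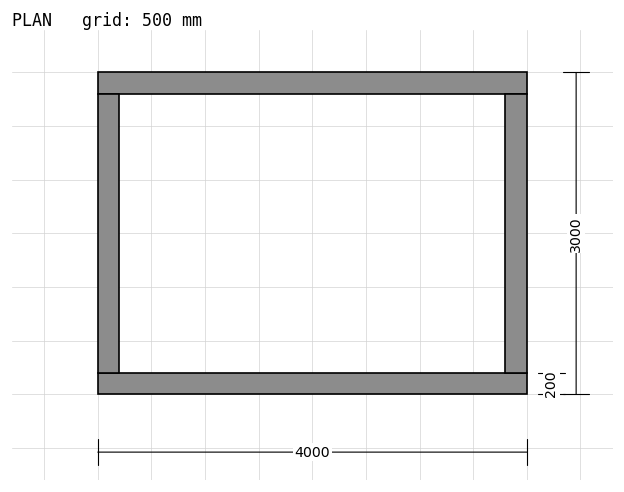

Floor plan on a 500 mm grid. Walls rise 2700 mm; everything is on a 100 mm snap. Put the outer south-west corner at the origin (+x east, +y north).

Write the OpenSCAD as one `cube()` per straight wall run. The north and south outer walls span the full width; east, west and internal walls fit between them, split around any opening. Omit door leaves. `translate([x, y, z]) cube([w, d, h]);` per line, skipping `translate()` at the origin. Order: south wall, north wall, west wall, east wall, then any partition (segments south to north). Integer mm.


cube([4000, 200, 2700]);
translate([0, 2800, 0]) cube([4000, 200, 2700]);
translate([0, 200, 0]) cube([200, 2600, 2700]);
translate([3800, 200, 0]) cube([200, 2600, 2700]);


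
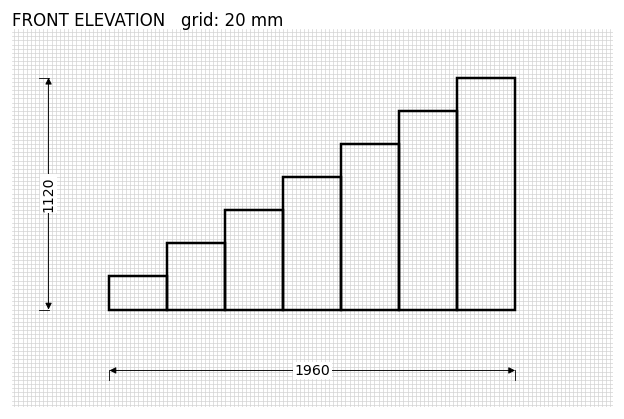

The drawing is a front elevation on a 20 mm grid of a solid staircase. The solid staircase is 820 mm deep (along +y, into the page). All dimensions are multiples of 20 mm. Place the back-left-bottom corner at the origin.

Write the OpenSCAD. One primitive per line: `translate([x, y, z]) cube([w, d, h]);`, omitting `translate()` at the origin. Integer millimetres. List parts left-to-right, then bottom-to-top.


cube([280, 820, 160]);
translate([280, 0, 0]) cube([280, 820, 320]);
translate([560, 0, 0]) cube([280, 820, 480]);
translate([840, 0, 0]) cube([280, 820, 640]);
translate([1120, 0, 0]) cube([280, 820, 800]);
translate([1400, 0, 0]) cube([280, 820, 960]);
translate([1680, 0, 0]) cube([280, 820, 1120]);


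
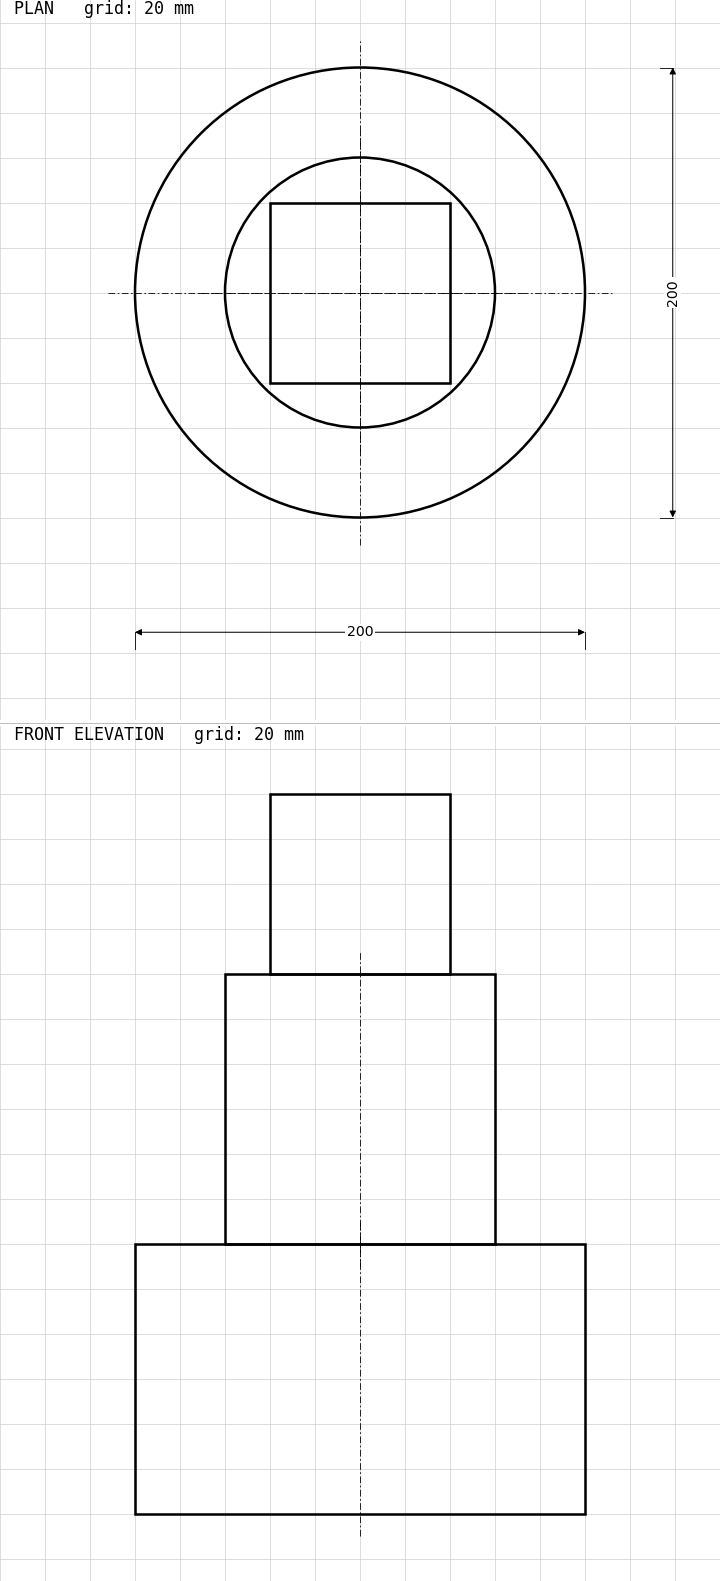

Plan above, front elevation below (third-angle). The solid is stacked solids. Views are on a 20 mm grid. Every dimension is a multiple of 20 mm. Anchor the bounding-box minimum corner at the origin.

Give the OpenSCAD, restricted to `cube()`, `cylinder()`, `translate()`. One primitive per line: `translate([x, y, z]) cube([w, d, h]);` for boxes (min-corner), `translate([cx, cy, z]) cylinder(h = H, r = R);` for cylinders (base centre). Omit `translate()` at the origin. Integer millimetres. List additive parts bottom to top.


translate([100, 100, 0]) cylinder(h = 120, r = 100);
translate([100, 100, 120]) cylinder(h = 120, r = 60);
translate([60, 60, 240]) cube([80, 80, 80]);
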